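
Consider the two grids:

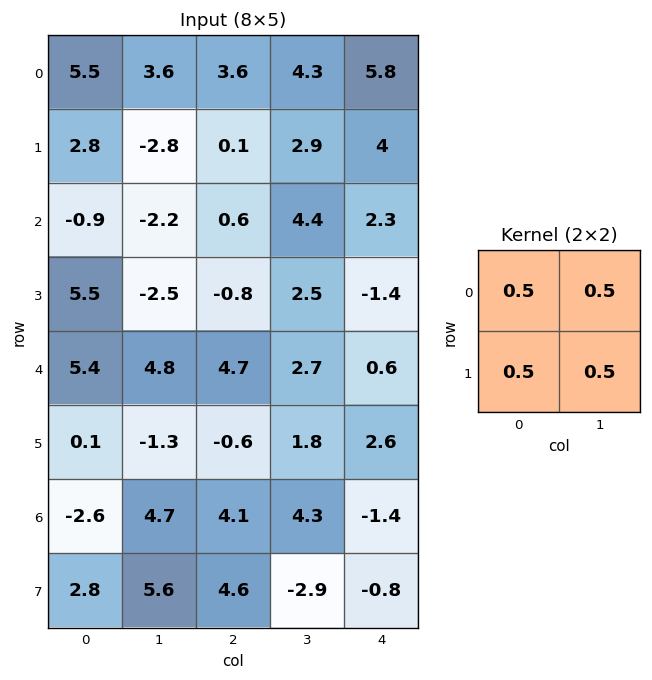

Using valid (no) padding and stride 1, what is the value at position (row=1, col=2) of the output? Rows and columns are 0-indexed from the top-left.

4

The receptive field on the input at this output position is [0.1 2.9 / 0.6 4.4]. Elementwise product with the kernel and sum: 0.1·0.5 + 2.9·0.5 + 0.6·0.5 + 4.4·0.5.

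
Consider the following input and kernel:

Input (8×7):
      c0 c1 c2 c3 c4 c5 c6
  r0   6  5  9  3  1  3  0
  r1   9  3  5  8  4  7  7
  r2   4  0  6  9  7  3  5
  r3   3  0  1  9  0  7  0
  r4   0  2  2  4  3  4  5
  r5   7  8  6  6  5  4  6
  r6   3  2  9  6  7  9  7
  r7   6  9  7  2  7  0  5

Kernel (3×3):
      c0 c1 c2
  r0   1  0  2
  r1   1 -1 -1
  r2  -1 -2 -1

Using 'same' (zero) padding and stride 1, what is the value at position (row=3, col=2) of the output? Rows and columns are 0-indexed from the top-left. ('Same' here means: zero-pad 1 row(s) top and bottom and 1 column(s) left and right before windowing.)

The receptive field on the zero-padded input at this output position is [0 6 9 / 0 1 9 / 2 2 4]. Elementwise product with the kernel and sum: 0·1 + 9·2 + 0·1 + 1·-1 + 9·-1 + 2·-1 + 2·-2 + 4·-1.

-2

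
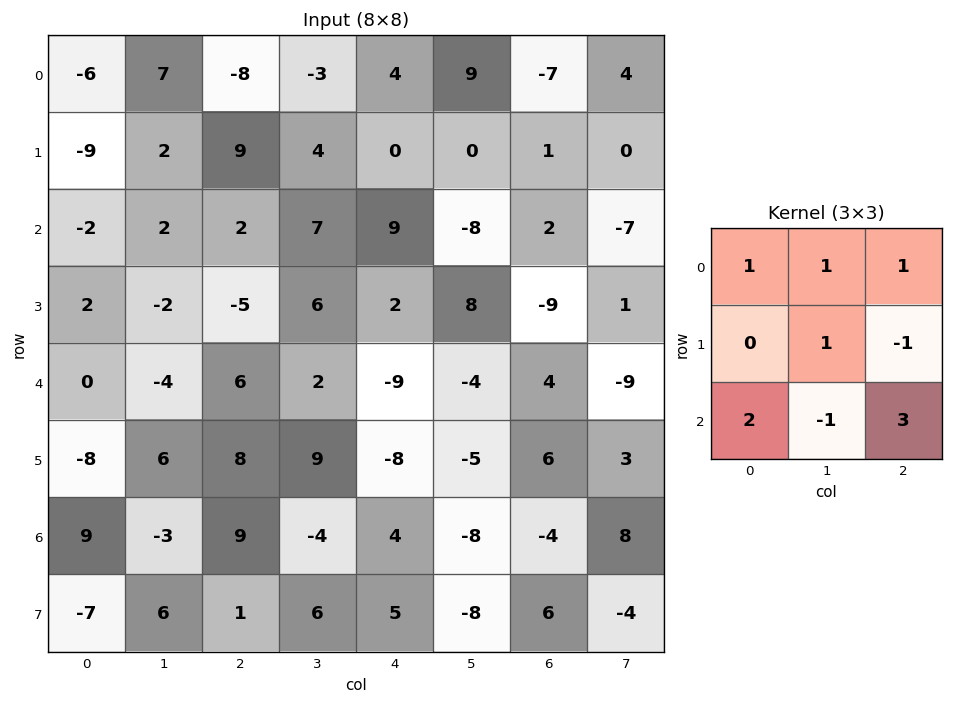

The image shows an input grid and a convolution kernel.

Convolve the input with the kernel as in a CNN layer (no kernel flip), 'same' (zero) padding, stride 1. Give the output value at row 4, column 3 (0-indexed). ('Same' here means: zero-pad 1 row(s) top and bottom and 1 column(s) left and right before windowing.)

The receptive field on the zero-padded input at this output position is [-5 6 2 / 6 2 -9 / 8 9 -8]. Elementwise product with the kernel and sum: -5·1 + 6·1 + 2·1 + 2·1 + -9·-1 + 8·2 + 9·-1 + -8·3.

-3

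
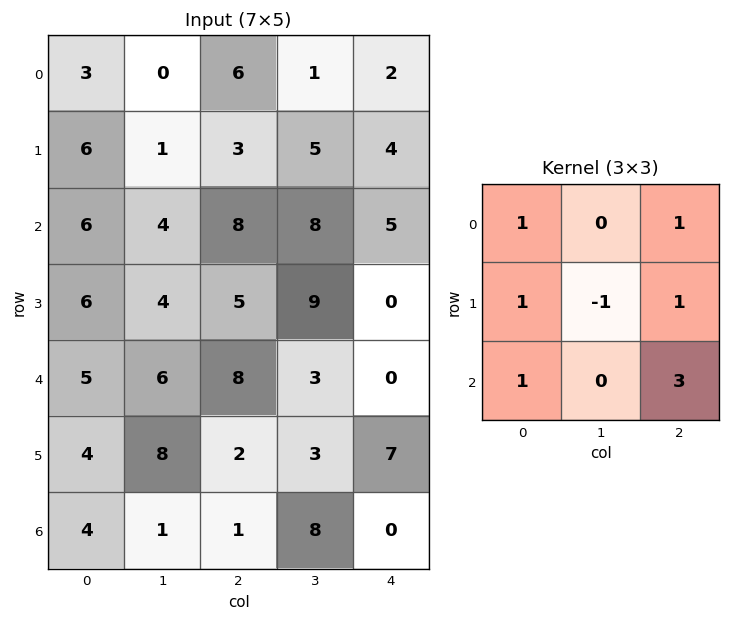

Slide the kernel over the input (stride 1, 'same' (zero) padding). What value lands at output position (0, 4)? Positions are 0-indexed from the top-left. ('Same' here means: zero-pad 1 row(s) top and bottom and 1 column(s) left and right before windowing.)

The receptive field on the zero-padded input at this output position is [0 0 0 / 1 2 0 / 5 4 0]. Elementwise product with the kernel and sum: 0·1 + 0·1 + 1·1 + 2·-1 + 0·1 + 5·1 + 0·3.

4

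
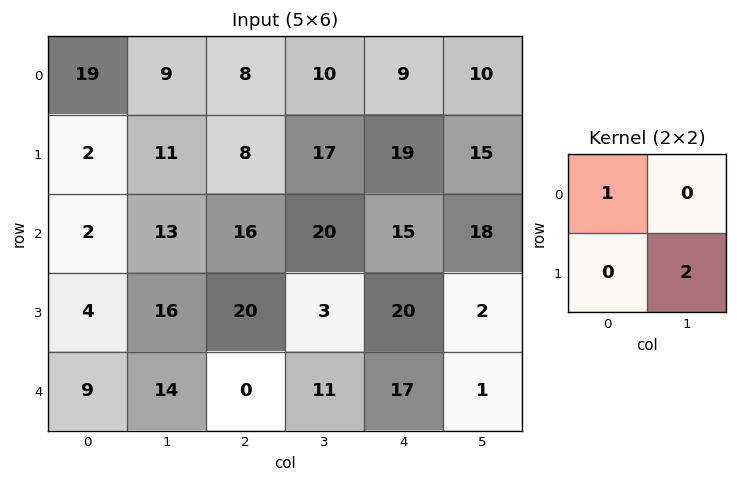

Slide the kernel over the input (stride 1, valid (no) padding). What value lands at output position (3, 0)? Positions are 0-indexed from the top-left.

The receptive field on the input at this output position is [4 16 / 9 14]. Elementwise product with the kernel and sum: 4·1 + 14·2.

32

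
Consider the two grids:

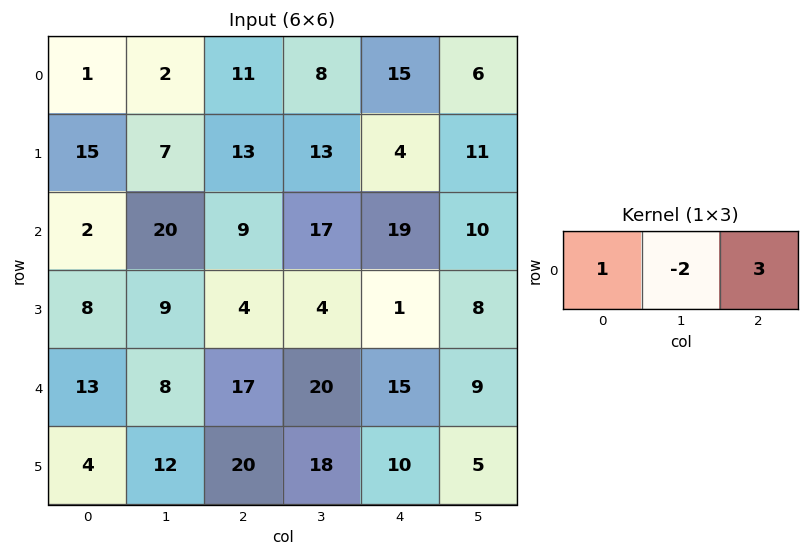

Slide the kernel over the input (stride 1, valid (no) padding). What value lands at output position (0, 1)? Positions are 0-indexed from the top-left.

The receptive field on the input at this output position is [2 11 8]. Elementwise product with the kernel and sum: 2·1 + 11·-2 + 8·3.

4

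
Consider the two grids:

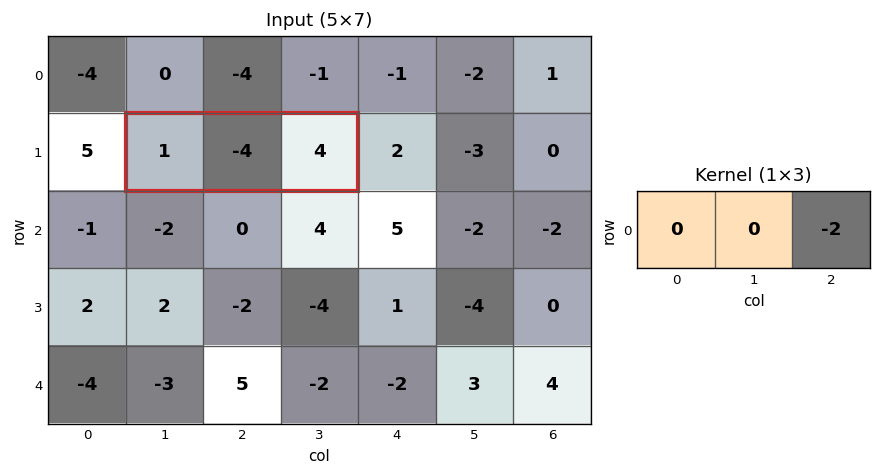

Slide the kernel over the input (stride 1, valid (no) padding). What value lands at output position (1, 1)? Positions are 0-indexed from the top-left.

-8

The receptive field on the input at this output position is [1 -4 4]. Elementwise product with the kernel and sum: 4·-2.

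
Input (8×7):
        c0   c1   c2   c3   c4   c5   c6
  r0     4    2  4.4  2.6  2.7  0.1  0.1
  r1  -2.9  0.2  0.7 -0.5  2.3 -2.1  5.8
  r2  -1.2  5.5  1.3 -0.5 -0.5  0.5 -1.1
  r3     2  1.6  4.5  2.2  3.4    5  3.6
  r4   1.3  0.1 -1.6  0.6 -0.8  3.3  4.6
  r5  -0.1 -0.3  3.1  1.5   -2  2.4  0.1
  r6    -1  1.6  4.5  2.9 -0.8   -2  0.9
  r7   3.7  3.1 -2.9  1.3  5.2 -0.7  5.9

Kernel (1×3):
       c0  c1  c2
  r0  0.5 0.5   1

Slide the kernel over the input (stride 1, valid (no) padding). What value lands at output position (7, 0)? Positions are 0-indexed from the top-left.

The receptive field on the input at this output position is [3.7 3.1 -2.9]. Elementwise product with the kernel and sum: 3.7·0.5 + 3.1·0.5 + -2.9·1.

0.5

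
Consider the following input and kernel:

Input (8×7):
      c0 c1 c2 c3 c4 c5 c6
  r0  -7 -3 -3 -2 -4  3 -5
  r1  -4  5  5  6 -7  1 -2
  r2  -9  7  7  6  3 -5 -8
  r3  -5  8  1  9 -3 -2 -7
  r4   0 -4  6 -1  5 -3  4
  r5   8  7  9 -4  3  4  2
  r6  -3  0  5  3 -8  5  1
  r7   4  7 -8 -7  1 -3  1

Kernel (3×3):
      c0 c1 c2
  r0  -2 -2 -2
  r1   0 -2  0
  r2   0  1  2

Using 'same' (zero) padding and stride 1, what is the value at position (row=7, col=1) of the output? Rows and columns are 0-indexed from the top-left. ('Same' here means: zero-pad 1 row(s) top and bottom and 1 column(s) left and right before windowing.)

-18

The receptive field on the zero-padded input at this output position is [-3 0 5 / 4 7 -8 / 0 0 0]. Elementwise product with the kernel and sum: -3·-2 + 0·-2 + 5·-2 + 7·-2 + 0·1 + 0·2.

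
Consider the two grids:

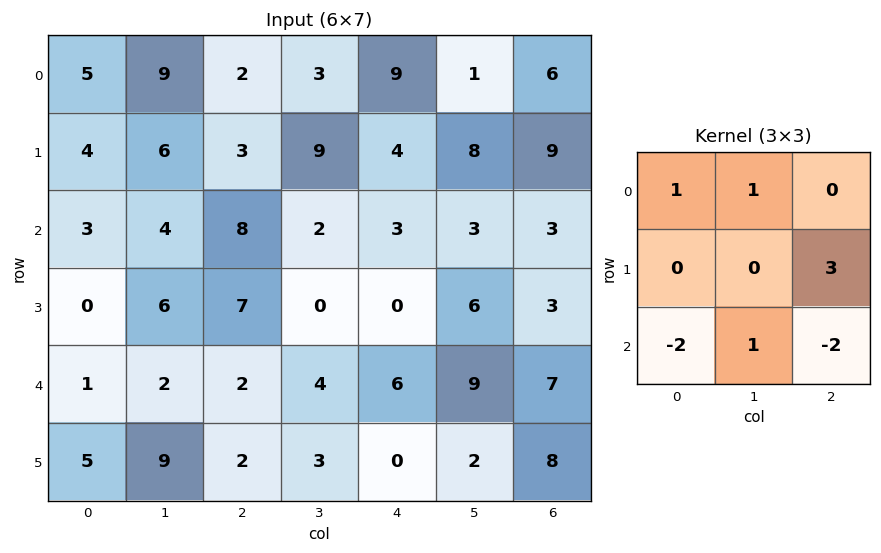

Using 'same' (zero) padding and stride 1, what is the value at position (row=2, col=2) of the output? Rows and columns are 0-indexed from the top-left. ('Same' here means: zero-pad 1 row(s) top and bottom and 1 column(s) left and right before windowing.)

The receptive field on the zero-padded input at this output position is [6 3 9 / 4 8 2 / 6 7 0]. Elementwise product with the kernel and sum: 6·1 + 3·1 + 2·3 + 6·-2 + 7·1 + 0·-2.

10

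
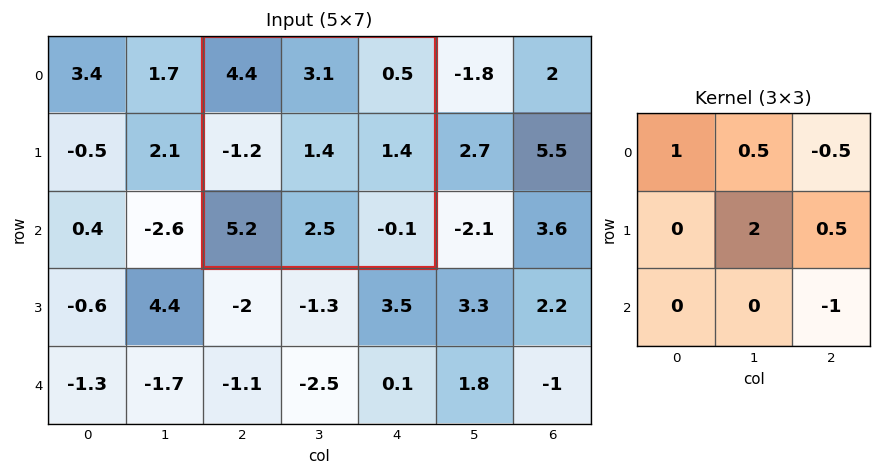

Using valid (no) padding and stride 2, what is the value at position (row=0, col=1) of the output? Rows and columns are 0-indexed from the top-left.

9.3

The receptive field on the input at this output position is [4.4 3.1 0.5 / -1.2 1.4 1.4 / 5.2 2.5 -0.1]. Elementwise product with the kernel and sum: 4.4·1 + 3.1·0.5 + 0.5·-0.5 + 1.4·2 + 1.4·0.5 + -0.1·-1.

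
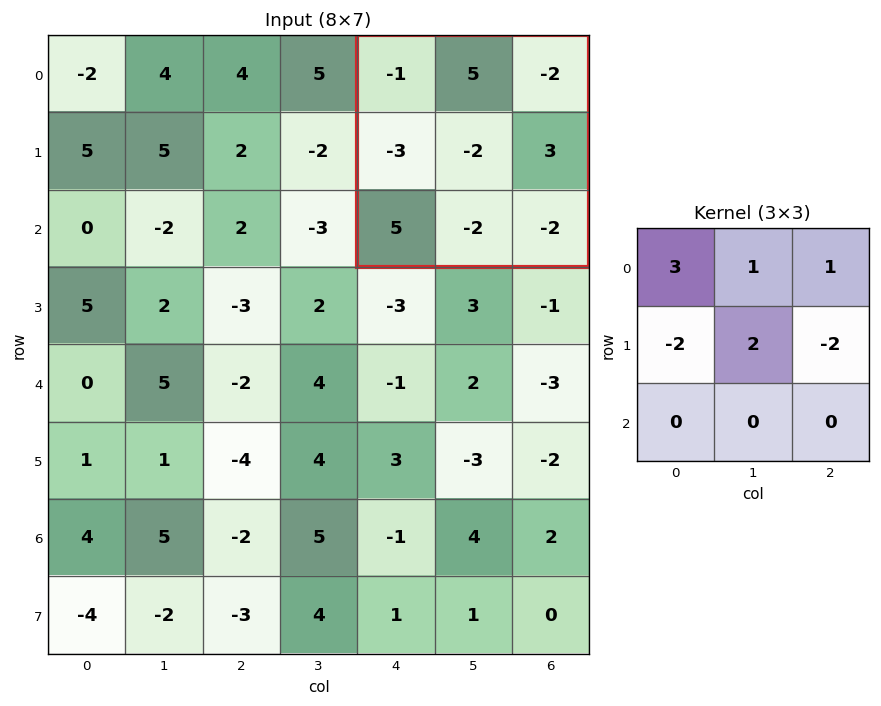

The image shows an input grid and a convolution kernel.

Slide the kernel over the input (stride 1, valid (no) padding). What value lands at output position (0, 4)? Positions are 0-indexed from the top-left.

The receptive field on the input at this output position is [-1 5 -2 / -3 -2 3 / 5 -2 -2]. Elementwise product with the kernel and sum: -1·3 + 5·1 + -2·1 + -3·-2 + -2·2 + 3·-2.

-4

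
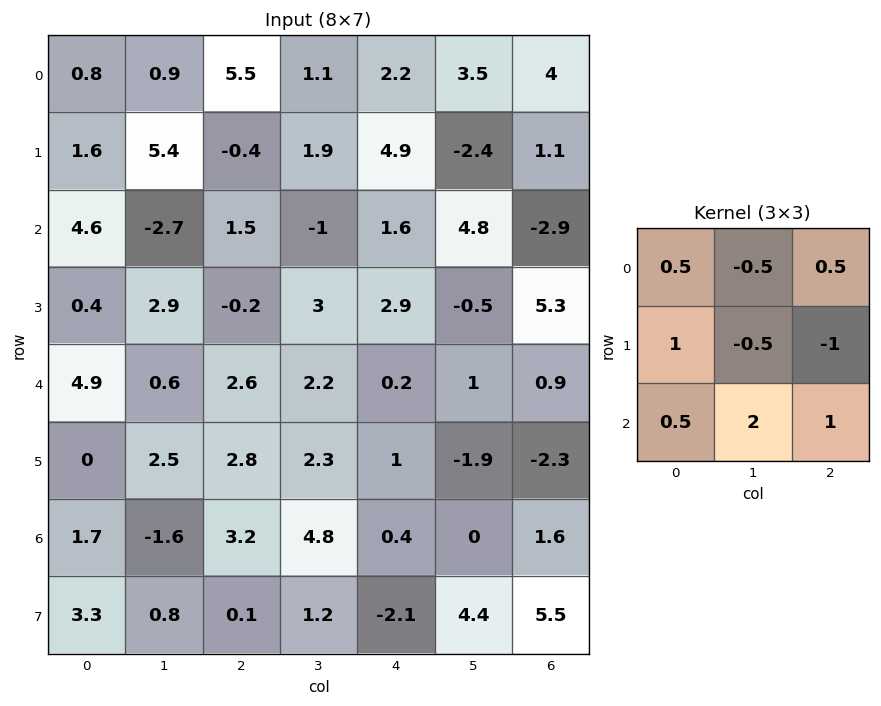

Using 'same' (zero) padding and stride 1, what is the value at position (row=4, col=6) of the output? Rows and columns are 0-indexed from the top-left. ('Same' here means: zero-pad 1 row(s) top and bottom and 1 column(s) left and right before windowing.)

The receptive field on the zero-padded input at this output position is [-0.5 5.3 0 / 1 0.9 0 / -1.9 -2.3 0]. Elementwise product with the kernel and sum: -0.5·0.5 + 5.3·-0.5 + 0·0.5 + 1·1 + 0.9·-0.5 + 0·-1 + -1.9·0.5 + -2.3·2 + 0·1.

-7.9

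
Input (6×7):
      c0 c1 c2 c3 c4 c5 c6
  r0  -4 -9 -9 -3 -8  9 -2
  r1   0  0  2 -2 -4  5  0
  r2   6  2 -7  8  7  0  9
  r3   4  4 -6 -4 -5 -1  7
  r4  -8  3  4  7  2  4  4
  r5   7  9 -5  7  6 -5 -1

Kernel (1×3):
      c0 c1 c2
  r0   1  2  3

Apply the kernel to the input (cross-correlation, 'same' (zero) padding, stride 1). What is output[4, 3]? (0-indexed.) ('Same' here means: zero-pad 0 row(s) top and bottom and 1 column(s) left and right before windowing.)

24

The receptive field on the zero-padded input at this output position is [4 7 2]. Elementwise product with the kernel and sum: 4·1 + 7·2 + 2·3.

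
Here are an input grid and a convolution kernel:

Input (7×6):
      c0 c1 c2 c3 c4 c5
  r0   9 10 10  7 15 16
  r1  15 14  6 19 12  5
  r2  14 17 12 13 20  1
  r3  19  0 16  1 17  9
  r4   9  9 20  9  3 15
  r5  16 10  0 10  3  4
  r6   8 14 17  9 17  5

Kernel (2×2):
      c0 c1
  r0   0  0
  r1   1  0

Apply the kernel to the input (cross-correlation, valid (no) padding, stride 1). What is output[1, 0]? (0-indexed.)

The receptive field on the input at this output position is [15 14 / 14 17]. Elementwise product with the kernel and sum: 14·1.

14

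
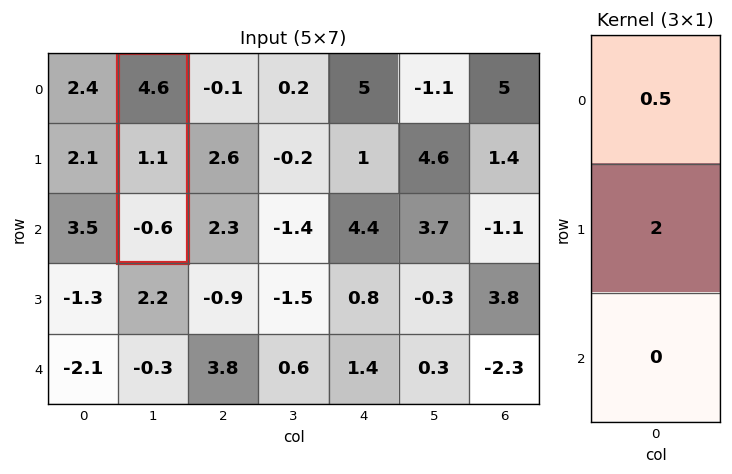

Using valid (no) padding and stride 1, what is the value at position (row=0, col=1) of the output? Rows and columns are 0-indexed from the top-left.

4.5

The receptive field on the input at this output position is [4.6 / 1.1 / -0.6]. Elementwise product with the kernel and sum: 4.6·0.5 + 1.1·2.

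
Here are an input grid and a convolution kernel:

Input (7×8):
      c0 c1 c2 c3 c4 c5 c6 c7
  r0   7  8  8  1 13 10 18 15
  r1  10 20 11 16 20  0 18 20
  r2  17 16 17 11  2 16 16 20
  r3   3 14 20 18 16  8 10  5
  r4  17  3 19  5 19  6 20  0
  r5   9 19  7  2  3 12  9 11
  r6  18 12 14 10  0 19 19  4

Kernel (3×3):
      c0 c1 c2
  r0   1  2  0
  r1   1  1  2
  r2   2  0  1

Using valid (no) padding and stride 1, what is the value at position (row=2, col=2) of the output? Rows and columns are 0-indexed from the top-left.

The receptive field on the input at this output position is [17 11 2 / 20 18 16 / 19 5 19]. Elementwise product with the kernel and sum: 17·1 + 11·2 + 20·1 + 18·1 + 16·2 + 19·2 + 19·1.

166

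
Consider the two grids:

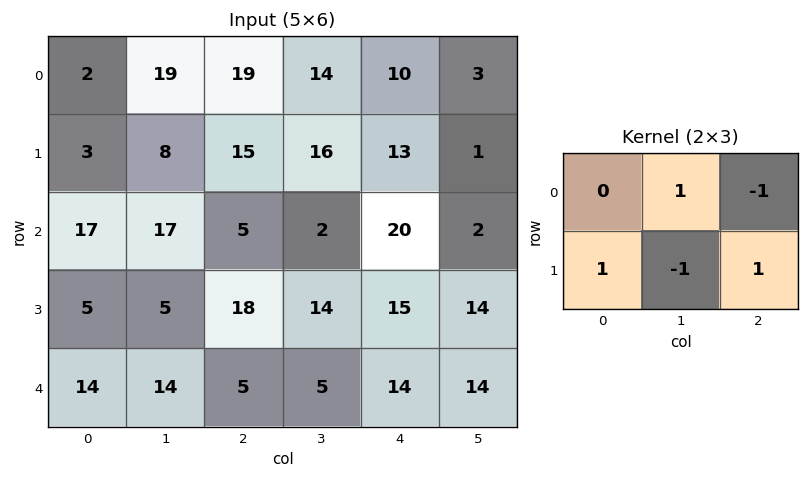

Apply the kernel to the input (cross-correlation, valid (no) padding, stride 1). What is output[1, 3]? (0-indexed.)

The receptive field on the input at this output position is [16 13 1 / 2 20 2]. Elementwise product with the kernel and sum: 13·1 + 1·-1 + 2·1 + 20·-1 + 2·1.

-4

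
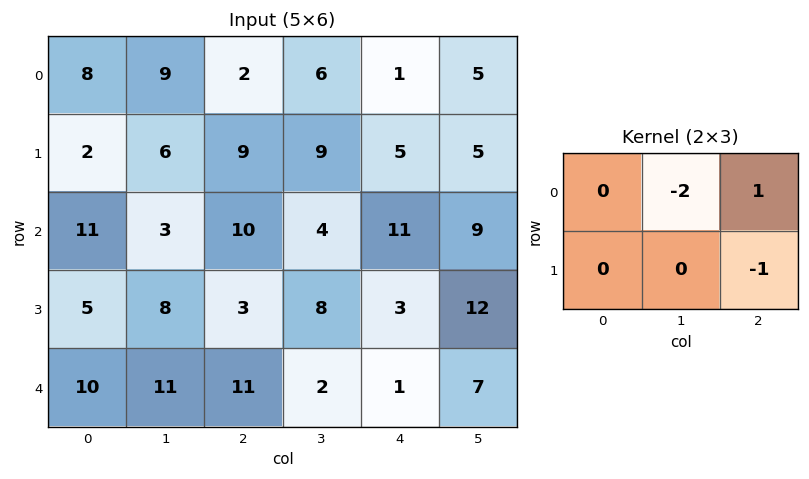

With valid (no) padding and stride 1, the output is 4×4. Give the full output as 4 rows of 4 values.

-25 -7 -16 -2
-13 -13 -24 -14
1 -24 0 -25
-24 0 -14 -1

Output[0,0]: The receptive field on the input at this output position is [8 9 2 / 2 6 9]. Elementwise product with the kernel and sum: 9·-2 + 2·1 + 9·-1.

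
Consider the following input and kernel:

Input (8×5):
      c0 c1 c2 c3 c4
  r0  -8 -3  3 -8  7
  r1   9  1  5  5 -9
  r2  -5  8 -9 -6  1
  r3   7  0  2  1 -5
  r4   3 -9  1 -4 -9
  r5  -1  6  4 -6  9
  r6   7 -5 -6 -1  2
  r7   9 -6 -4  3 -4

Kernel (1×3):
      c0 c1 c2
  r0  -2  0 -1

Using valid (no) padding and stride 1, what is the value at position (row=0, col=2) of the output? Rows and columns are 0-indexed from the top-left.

The receptive field on the input at this output position is [3 -8 7]. Elementwise product with the kernel and sum: 3·-2 + 7·-1.

-13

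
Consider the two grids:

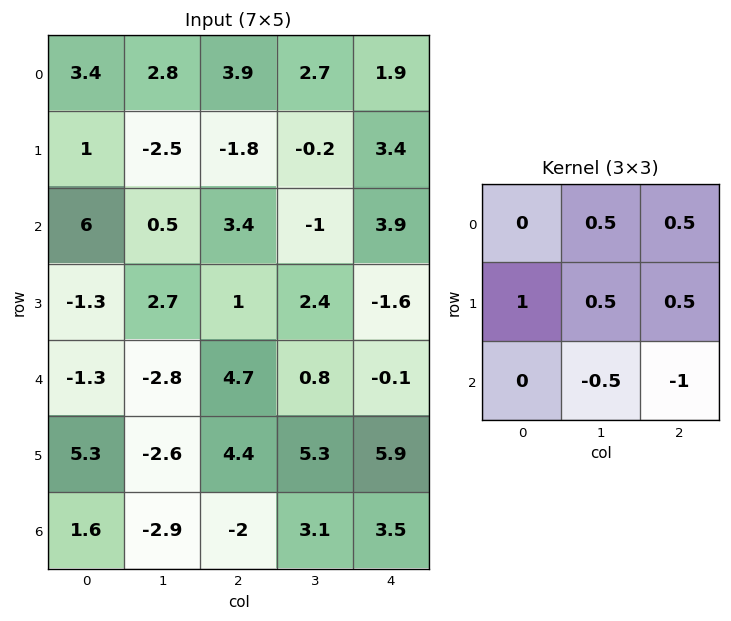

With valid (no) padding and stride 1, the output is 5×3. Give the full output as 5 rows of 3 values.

Output[0,0]: The receptive field on the input at this output position is [3.4 2.8 3.9 / 1 -2.5 -1.8 / 6 0.5 3.4]. Elementwise product with the kernel and sum: 2.8·0.5 + 3.9·0.5 + 1·1 + -2.5·0.5 + -1.8·0.5 + 0.5·-0.5 + 3.4·-1.

-1.45 -0.9 -1.3
3.45 -2.2 6.85
-0.8 2.45 2.55
-1.6 -5.85 -3.1
10.6 2.9 5.3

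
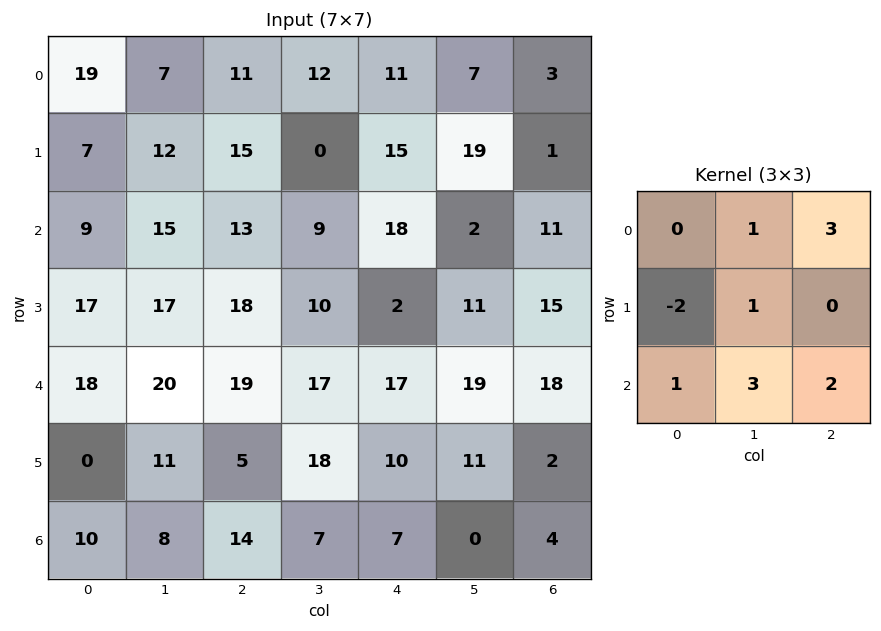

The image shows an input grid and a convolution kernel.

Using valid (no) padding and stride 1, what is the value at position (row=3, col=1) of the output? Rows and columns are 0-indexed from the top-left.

The receptive field on the input at this output position is [17 18 10 / 20 19 17 / 11 5 18]. Elementwise product with the kernel and sum: 18·1 + 10·3 + 20·-2 + 19·1 + 11·1 + 5·3 + 18·2.

89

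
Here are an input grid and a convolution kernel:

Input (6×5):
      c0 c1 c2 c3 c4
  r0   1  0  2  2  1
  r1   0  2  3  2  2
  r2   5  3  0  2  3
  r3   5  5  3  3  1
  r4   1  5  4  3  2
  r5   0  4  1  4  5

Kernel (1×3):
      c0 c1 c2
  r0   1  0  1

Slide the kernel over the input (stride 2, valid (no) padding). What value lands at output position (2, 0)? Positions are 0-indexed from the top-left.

The receptive field on the input at this output position is [1 5 4]. Elementwise product with the kernel and sum: 1·1 + 4·1.

5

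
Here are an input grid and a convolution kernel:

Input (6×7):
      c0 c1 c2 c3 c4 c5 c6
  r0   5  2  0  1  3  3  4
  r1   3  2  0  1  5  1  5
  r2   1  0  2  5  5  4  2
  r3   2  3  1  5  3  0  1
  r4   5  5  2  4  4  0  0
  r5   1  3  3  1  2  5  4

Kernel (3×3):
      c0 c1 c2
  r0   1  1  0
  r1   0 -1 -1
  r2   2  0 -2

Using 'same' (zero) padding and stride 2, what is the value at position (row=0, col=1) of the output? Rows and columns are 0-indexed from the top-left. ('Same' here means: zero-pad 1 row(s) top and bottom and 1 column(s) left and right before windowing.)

The receptive field on the zero-padded input at this output position is [0 0 0 / 2 0 1 / 2 0 1]. Elementwise product with the kernel and sum: 0·1 + 0·1 + 0·-1 + 1·-1 + 2·2 + 1·-2.

1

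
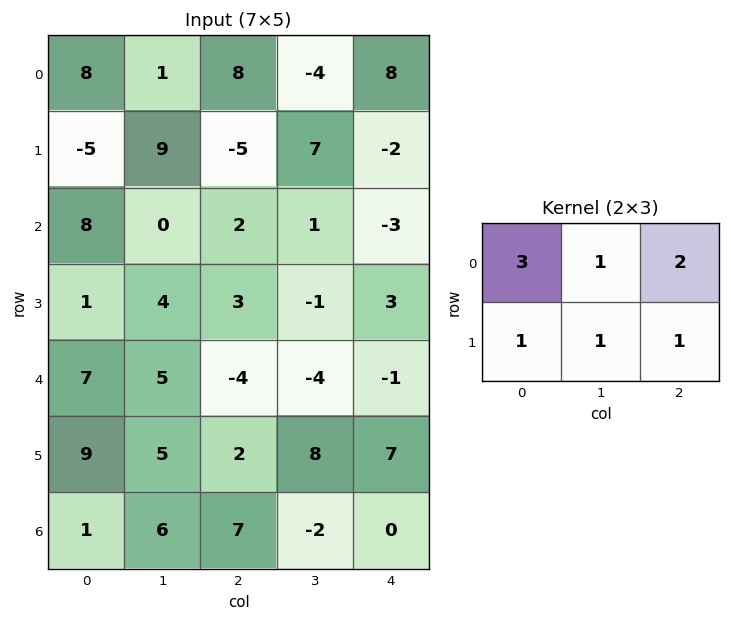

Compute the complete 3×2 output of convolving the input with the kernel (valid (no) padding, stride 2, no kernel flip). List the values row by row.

40 36
36 6
34 -1

Output[0,0]: The receptive field on the input at this output position is [8 1 8 / -5 9 -5]. Elementwise product with the kernel and sum: 8·3 + 1·1 + 8·2 + -5·1 + 9·1 + -5·1.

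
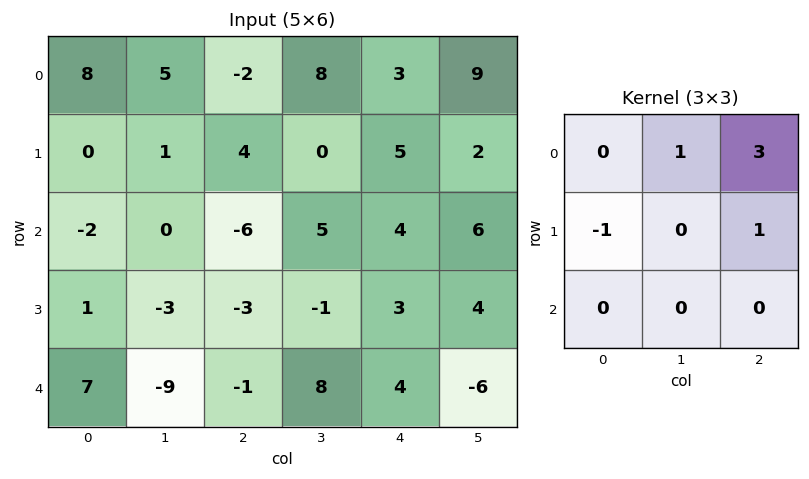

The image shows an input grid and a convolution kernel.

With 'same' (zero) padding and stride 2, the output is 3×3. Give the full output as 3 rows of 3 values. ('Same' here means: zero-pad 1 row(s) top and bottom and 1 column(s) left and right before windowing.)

Output[0,0]: The receptive field on the zero-padded input at this output position is [0 0 0 / 0 8 5 / 0 0 1]. Elementwise product with the kernel and sum: 0·1 + 0·3 + 0·-1 + 5·1.
Output[0,1]: The receptive field on the zero-padded input at this output position is [0 0 0 / 5 -2 8 / 1 4 0]. Elementwise product with the kernel and sum: 0·1 + 0·3 + 5·-1 + 8·1.

5 3 1
3 9 12
-17 11 1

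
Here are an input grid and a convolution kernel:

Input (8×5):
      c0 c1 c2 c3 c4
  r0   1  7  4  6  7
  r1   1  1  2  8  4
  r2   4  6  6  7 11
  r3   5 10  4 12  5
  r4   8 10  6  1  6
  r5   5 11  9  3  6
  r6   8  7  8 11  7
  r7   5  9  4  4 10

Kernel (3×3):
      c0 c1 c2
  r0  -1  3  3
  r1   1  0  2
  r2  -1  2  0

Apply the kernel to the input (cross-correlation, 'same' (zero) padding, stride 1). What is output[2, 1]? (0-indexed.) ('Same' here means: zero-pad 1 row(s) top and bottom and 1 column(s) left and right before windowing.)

39

The receptive field on the zero-padded input at this output position is [1 1 2 / 4 6 6 / 5 10 4]. Elementwise product with the kernel and sum: 1·-1 + 1·3 + 2·3 + 4·1 + 6·2 + 5·-1 + 10·2.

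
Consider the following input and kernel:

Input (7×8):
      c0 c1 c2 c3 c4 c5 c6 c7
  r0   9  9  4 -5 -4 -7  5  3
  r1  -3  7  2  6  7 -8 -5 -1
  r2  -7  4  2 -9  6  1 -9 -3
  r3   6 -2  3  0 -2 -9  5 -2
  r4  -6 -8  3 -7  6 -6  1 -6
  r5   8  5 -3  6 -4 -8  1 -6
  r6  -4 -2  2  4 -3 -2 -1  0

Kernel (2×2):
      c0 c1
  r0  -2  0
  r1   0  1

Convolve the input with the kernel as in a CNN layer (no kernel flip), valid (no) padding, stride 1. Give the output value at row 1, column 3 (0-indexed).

-6

The receptive field on the input at this output position is [6 7 / -9 6]. Elementwise product with the kernel and sum: 6·-2 + 6·1.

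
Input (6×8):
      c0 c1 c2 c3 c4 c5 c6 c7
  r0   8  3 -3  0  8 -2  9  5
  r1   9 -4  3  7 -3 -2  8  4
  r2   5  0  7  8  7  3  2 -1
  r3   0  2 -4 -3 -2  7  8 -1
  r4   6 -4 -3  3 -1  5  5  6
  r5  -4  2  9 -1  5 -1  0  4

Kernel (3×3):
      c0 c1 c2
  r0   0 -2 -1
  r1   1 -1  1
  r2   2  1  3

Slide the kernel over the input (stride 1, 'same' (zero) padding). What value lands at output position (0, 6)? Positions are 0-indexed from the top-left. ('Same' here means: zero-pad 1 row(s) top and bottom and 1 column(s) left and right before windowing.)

10

The receptive field on the zero-padded input at this output position is [0 0 0 / -2 9 5 / -2 8 4]. Elementwise product with the kernel and sum: 0·-2 + 0·-1 + -2·1 + 9·-1 + 5·1 + -2·2 + 8·1 + 4·3.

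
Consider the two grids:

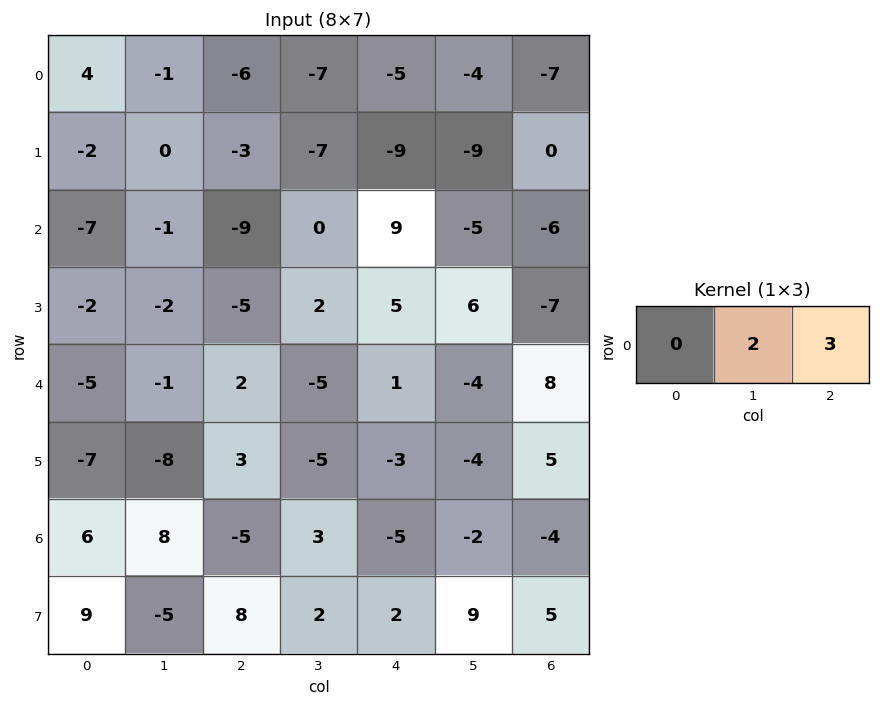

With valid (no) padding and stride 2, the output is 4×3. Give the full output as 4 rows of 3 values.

Output[0,0]: The receptive field on the input at this output position is [4 -1 -6]. Elementwise product with the kernel and sum: -1·2 + -6·3.
Output[0,1]: The receptive field on the input at this output position is [-6 -7 -5]. Elementwise product with the kernel and sum: -7·2 + -5·3.

-20 -29 -29
-29 27 -28
4 -7 16
1 -9 -16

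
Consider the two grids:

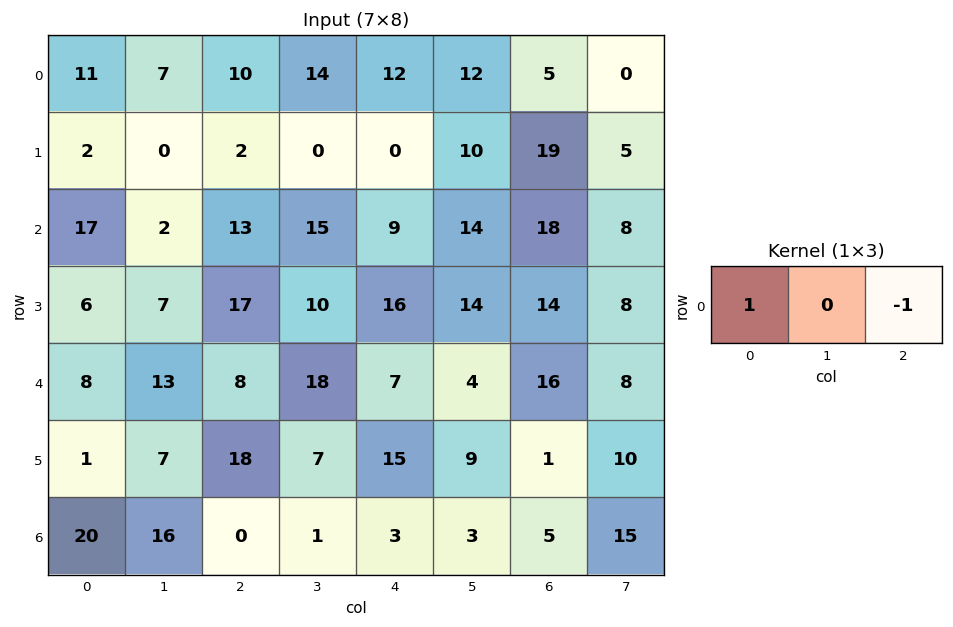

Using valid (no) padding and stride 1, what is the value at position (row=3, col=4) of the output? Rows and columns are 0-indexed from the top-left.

2

The receptive field on the input at this output position is [16 14 14]. Elementwise product with the kernel and sum: 16·1 + 14·-1.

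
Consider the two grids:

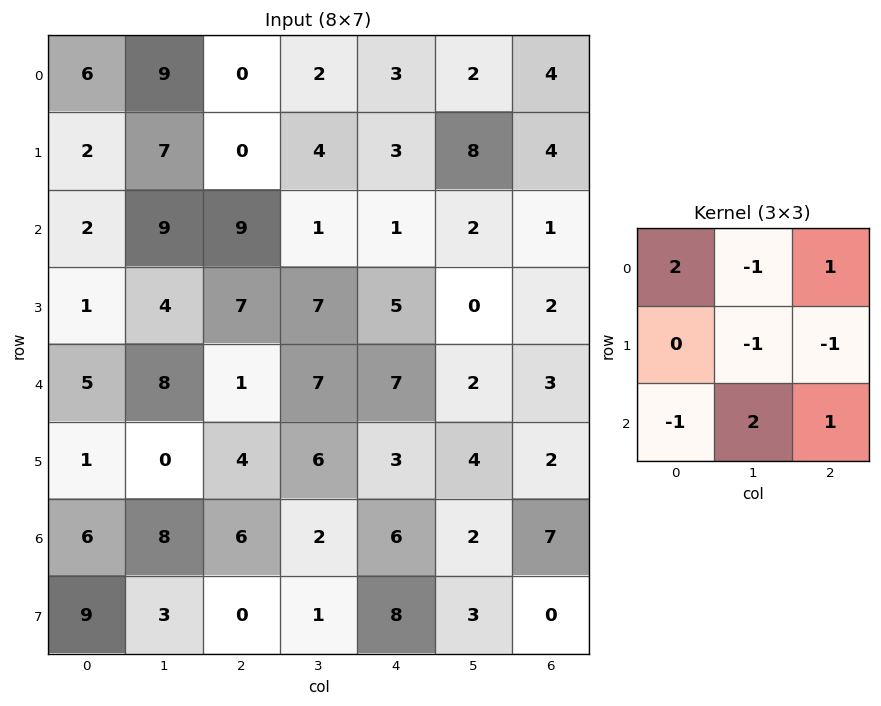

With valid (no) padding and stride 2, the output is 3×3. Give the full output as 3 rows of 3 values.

21 -12 0
5 26 -1
15 -3 14

Output[0,0]: The receptive field on the input at this output position is [6 9 0 / 2 7 0 / 2 9 9]. Elementwise product with the kernel and sum: 6·2 + 9·-1 + 0·1 + 7·-1 + 0·-1 + 2·-1 + 9·2 + 9·1.
Output[0,1]: The receptive field on the input at this output position is [0 2 3 / 0 4 3 / 9 1 1]. Elementwise product with the kernel and sum: 0·2 + 2·-1 + 3·1 + 4·-1 + 3·-1 + 9·-1 + 1·2 + 1·1.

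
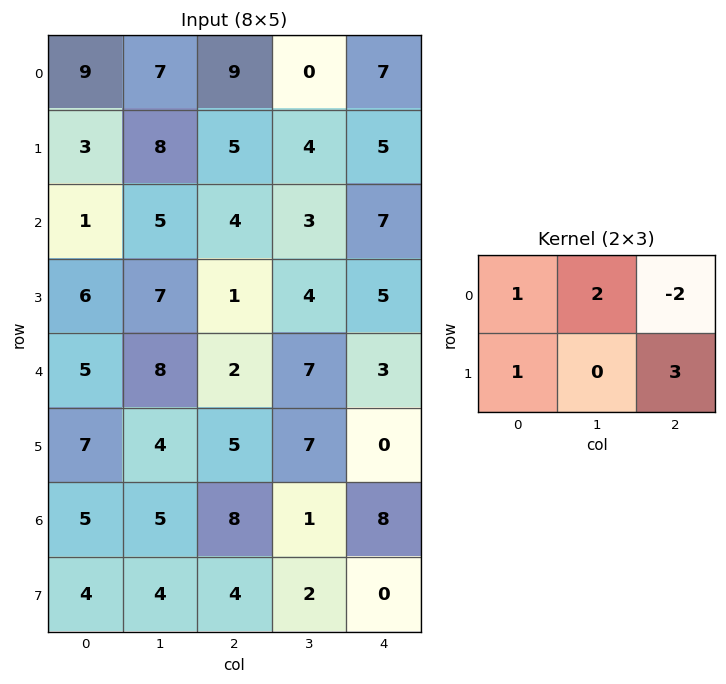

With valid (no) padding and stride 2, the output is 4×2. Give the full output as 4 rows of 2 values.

23 15
12 12
39 15
15 -2

Output[0,0]: The receptive field on the input at this output position is [9 7 9 / 3 8 5]. Elementwise product with the kernel and sum: 9·1 + 7·2 + 9·-2 + 3·1 + 5·3.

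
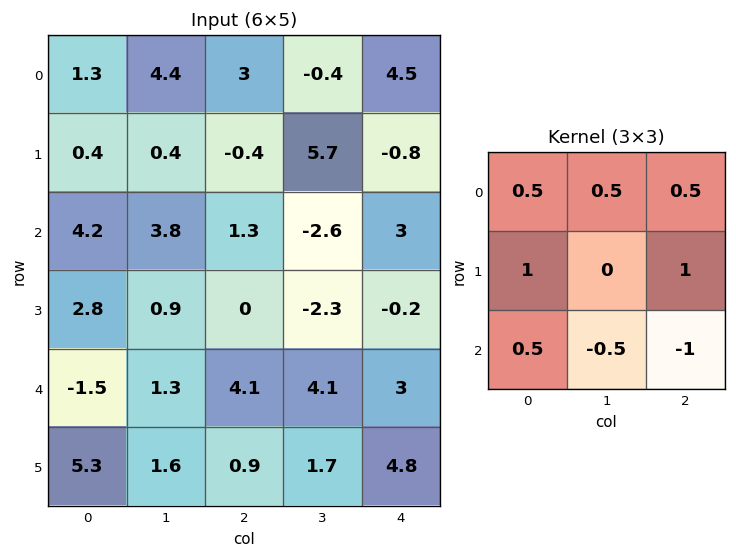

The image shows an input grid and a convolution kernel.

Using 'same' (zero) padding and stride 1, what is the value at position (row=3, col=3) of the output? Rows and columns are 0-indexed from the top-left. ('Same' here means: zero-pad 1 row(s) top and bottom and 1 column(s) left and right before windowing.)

-2.35

The receptive field on the zero-padded input at this output position is [1.3 -2.6 3 / 0 -2.3 -0.2 / 4.1 4.1 3]. Elementwise product with the kernel and sum: 1.3·0.5 + -2.6·0.5 + 3·0.5 + 0·1 + -0.2·1 + 4.1·0.5 + 4.1·-0.5 + 3·-1.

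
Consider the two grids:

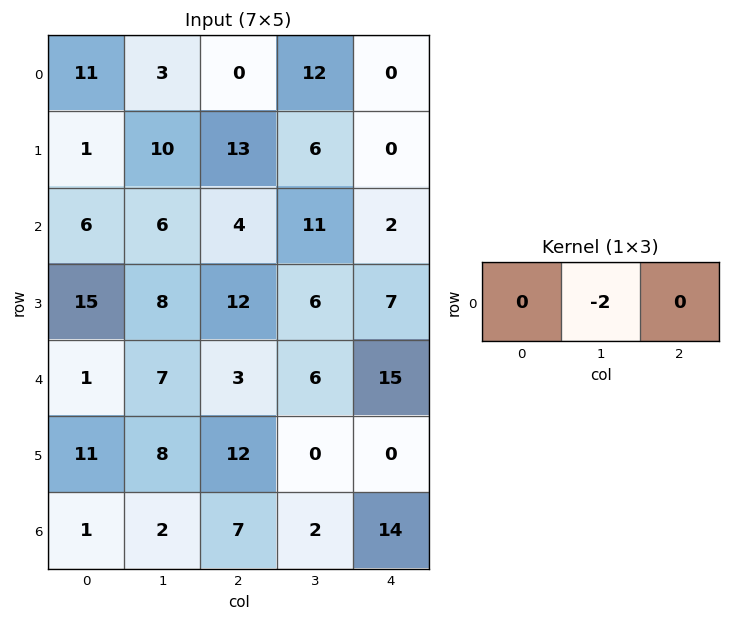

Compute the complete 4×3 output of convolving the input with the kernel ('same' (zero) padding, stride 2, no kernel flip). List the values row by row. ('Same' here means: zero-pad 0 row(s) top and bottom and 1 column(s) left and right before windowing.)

Output[0,0]: The receptive field on the zero-padded input at this output position is [0 11 3]. Elementwise product with the kernel and sum: 11·-2.
Output[0,1]: The receptive field on the zero-padded input at this output position is [3 0 12]. Elementwise product with the kernel and sum: 0·-2.

-22 0 0
-12 -8 -4
-2 -6 -30
-2 -14 -28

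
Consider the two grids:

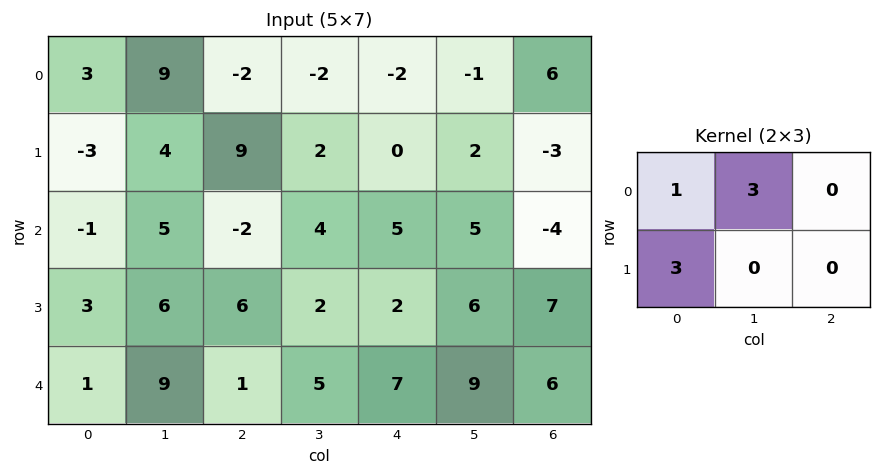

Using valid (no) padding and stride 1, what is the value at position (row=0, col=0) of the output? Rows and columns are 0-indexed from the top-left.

21

The receptive field on the input at this output position is [3 9 -2 / -3 4 9]. Elementwise product with the kernel and sum: 3·1 + 9·3 + -3·3.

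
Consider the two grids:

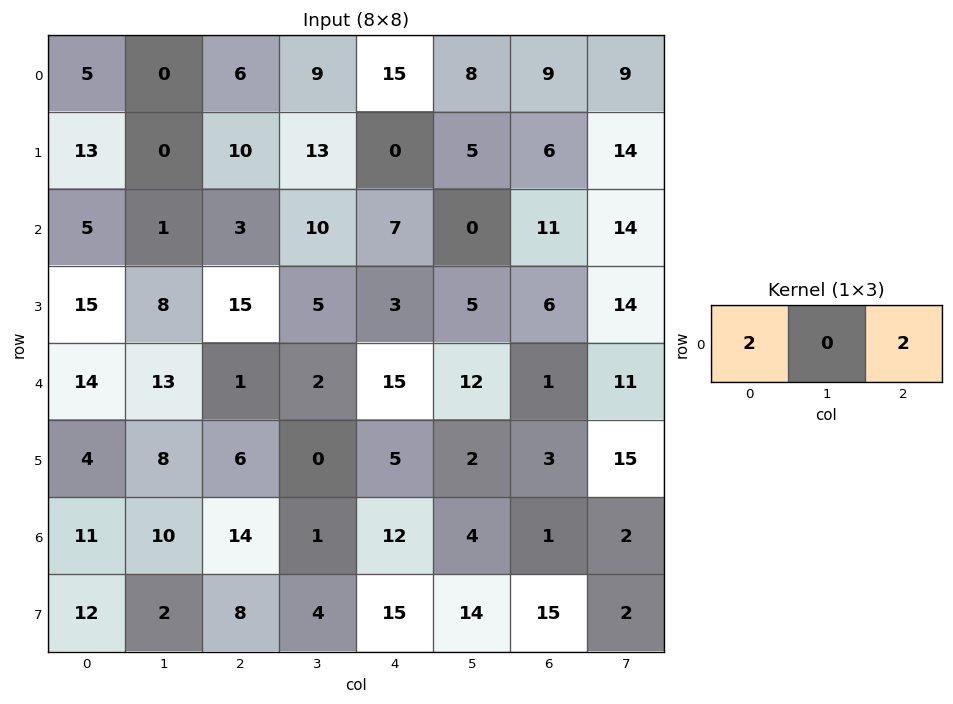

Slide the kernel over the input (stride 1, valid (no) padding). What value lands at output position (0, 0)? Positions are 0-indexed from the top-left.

22

The receptive field on the input at this output position is [5 0 6]. Elementwise product with the kernel and sum: 5·2 + 6·2.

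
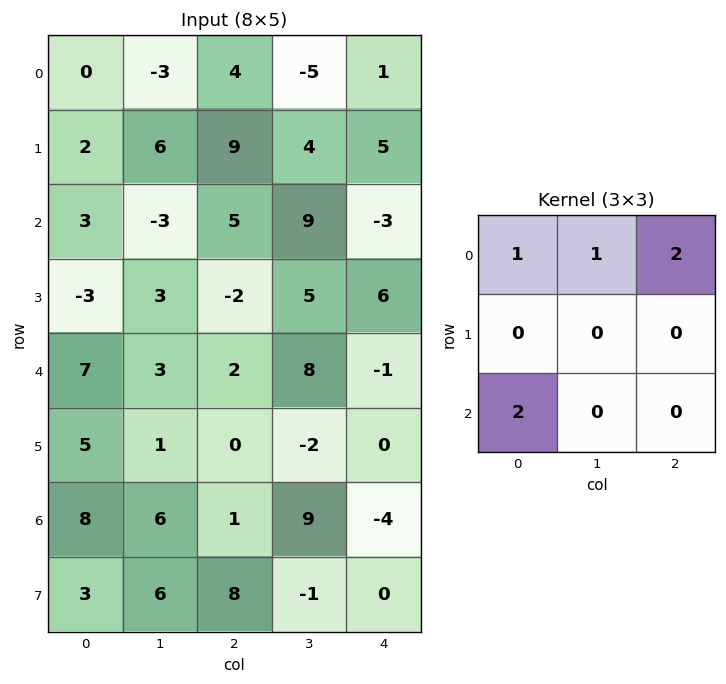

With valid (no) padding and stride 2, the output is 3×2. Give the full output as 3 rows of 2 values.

Output[0,0]: The receptive field on the input at this output position is [0 -3 4 / 2 6 9 / 3 -3 5]. Elementwise product with the kernel and sum: 0·1 + -3·1 + 4·2 + 3·2.
Output[0,1]: The receptive field on the input at this output position is [4 -5 1 / 9 4 5 / 5 9 -3]. Elementwise product with the kernel and sum: 4·1 + -5·1 + 1·2 + 5·2.

11 11
24 12
30 10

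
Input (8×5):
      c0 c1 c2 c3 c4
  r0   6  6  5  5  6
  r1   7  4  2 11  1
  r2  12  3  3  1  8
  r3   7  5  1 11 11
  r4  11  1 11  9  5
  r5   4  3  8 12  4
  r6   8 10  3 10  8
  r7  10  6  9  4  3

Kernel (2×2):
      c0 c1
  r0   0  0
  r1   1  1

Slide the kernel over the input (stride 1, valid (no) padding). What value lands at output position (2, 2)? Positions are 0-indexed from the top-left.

The receptive field on the input at this output position is [3 1 / 1 11]. Elementwise product with the kernel and sum: 1·1 + 11·1.

12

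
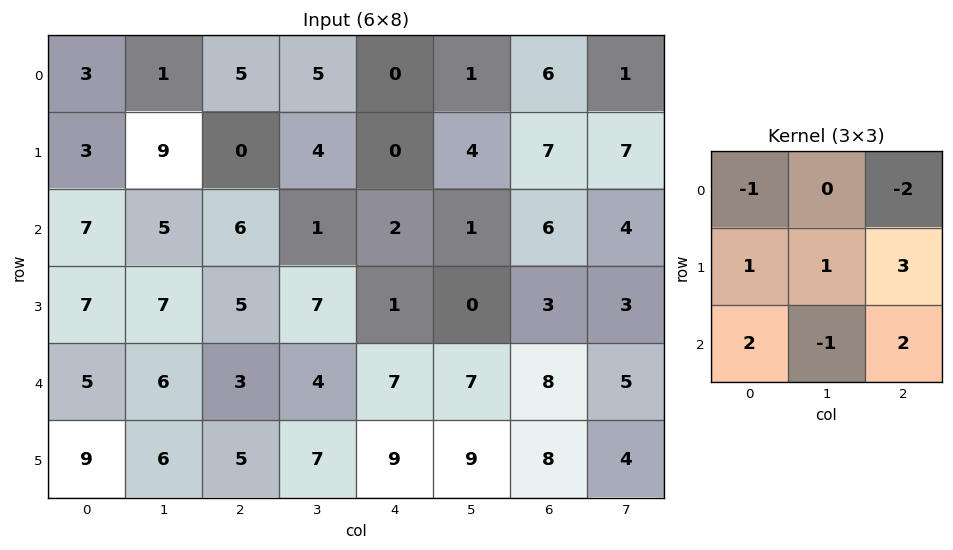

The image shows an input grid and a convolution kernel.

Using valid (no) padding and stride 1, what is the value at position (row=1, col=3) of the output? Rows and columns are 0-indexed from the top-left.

The receptive field on the input at this output position is [4 0 4 / 1 2 1 / 7 1 0]. Elementwise product with the kernel and sum: 4·-1 + 4·-2 + 1·1 + 2·1 + 1·3 + 7·2 + 1·-1 + 0·2.

7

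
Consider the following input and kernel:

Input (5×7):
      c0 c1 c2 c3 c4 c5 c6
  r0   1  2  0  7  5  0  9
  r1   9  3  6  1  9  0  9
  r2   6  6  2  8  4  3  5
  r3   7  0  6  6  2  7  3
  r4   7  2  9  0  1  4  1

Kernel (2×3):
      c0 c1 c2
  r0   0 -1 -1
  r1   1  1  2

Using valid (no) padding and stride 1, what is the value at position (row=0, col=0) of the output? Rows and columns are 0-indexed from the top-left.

22

The receptive field on the input at this output position is [1 2 0 / 9 3 6]. Elementwise product with the kernel and sum: 2·-1 + 0·-1 + 9·1 + 3·1 + 6·2.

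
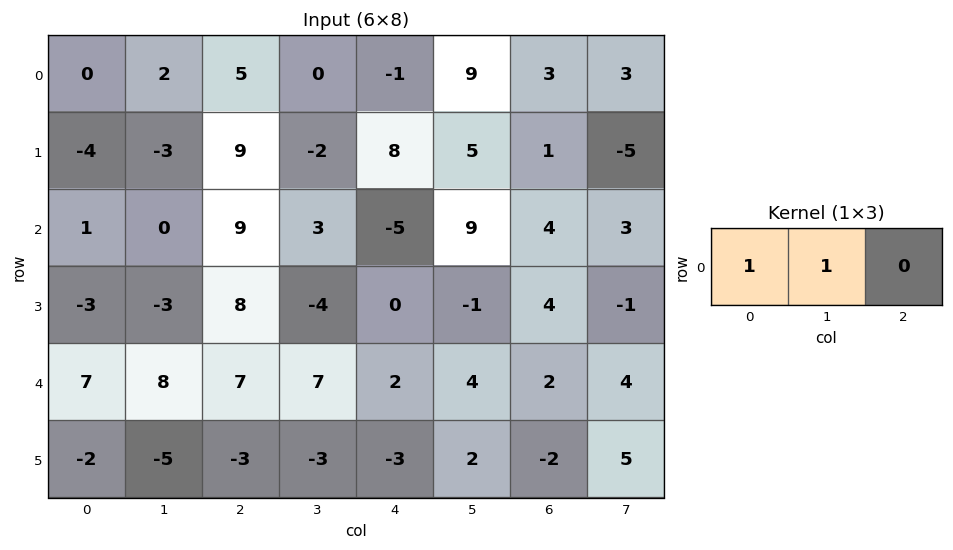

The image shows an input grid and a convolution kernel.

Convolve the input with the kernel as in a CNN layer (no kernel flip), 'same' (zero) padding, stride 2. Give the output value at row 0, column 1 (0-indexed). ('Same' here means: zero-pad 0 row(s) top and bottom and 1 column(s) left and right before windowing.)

7

The receptive field on the zero-padded input at this output position is [2 5 0]. Elementwise product with the kernel and sum: 2·1 + 5·1.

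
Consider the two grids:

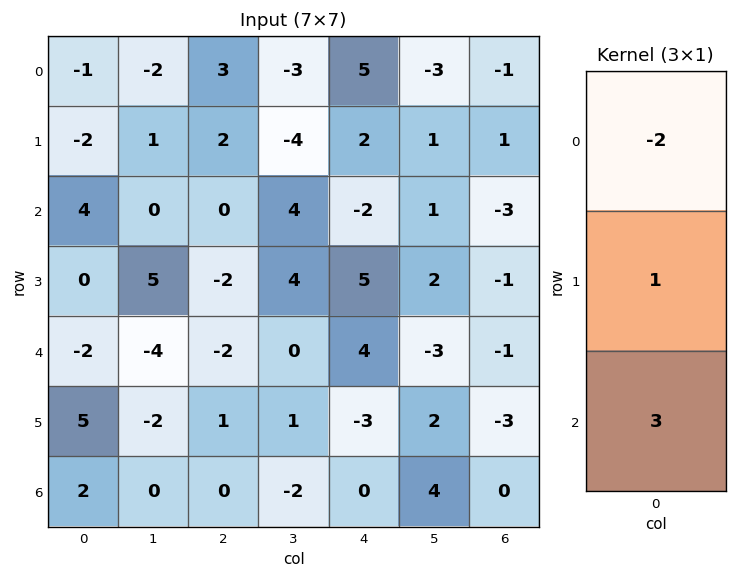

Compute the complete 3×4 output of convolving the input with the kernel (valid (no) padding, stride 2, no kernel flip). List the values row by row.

12 -4 -14 -6
-14 -8 21 2
15 5 -11 -1

Output[0,0]: The receptive field on the input at this output position is [-1 / -2 / 4]. Elementwise product with the kernel and sum: -1·-2 + -2·1 + 4·3.
Output[0,1]: The receptive field on the input at this output position is [3 / 2 / 0]. Elementwise product with the kernel and sum: 3·-2 + 2·1 + 0·3.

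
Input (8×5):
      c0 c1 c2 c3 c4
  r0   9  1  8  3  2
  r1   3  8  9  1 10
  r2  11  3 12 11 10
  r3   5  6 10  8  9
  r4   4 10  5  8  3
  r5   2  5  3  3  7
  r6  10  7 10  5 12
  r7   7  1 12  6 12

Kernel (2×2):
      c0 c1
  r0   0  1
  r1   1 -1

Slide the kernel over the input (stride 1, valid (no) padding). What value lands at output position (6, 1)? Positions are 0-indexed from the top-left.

-1

The receptive field on the input at this output position is [7 10 / 1 12]. Elementwise product with the kernel and sum: 10·1 + 1·1 + 12·-1.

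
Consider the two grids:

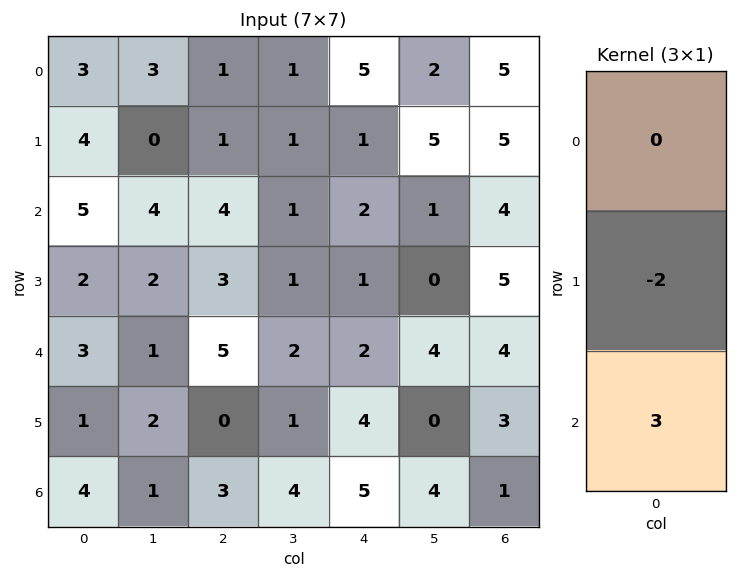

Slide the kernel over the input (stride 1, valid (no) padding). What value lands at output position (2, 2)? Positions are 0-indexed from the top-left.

The receptive field on the input at this output position is [4 / 3 / 5]. Elementwise product with the kernel and sum: 3·-2 + 5·3.

9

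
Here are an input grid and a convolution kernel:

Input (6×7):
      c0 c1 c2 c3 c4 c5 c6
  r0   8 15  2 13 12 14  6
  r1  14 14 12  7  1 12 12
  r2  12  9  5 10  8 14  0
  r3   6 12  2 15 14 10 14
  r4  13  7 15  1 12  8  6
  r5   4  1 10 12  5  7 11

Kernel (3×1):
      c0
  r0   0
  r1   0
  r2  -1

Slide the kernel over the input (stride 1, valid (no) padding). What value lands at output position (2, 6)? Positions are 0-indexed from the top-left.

The receptive field on the input at this output position is [0 / 14 / 6]. Elementwise product with the kernel and sum: 6·-1.

-6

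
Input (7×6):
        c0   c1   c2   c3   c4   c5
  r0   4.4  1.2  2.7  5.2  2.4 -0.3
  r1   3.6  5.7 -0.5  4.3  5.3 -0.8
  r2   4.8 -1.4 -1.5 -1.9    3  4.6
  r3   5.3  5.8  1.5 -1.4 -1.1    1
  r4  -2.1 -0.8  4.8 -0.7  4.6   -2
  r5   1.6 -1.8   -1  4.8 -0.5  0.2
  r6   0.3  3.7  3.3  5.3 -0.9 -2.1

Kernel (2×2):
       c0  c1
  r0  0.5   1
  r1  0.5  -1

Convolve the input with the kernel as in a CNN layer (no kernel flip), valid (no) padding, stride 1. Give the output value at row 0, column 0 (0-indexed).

The receptive field on the input at this output position is [4.4 1.2 / 3.6 5.7]. Elementwise product with the kernel and sum: 4.4·0.5 + 1.2·1 + 3.6·0.5 + 5.7·-1.

-0.5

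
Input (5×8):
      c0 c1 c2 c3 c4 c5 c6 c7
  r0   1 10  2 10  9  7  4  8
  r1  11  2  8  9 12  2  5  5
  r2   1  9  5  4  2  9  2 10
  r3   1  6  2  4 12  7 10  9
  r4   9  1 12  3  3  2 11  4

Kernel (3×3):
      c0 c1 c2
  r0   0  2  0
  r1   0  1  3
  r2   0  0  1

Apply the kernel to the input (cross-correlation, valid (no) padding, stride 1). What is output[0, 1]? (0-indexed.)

The receptive field on the input at this output position is [10 2 10 / 2 8 9 / 9 5 4]. Elementwise product with the kernel and sum: 2·2 + 8·1 + 9·3 + 4·1.

43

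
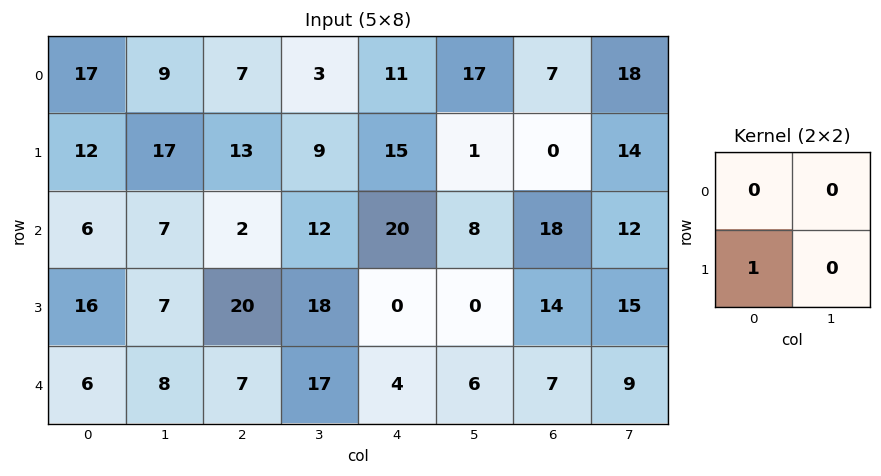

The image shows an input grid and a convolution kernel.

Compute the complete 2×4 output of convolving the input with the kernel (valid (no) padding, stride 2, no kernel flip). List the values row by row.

12 13 15 0
16 20 0 14

Output[0,0]: The receptive field on the input at this output position is [17 9 / 12 17]. Elementwise product with the kernel and sum: 12·1.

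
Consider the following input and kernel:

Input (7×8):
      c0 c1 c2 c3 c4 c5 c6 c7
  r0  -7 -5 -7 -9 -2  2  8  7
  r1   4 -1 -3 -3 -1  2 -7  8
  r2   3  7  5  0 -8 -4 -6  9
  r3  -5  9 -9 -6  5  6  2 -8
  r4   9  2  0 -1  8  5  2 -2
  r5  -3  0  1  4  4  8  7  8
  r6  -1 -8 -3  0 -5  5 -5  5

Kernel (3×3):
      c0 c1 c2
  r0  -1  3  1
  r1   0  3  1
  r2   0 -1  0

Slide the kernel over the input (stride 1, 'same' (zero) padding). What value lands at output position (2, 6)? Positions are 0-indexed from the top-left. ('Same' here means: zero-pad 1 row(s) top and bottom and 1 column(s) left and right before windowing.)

The receptive field on the zero-padded input at this output position is [2 -7 8 / -4 -6 9 / 6 2 -8]. Elementwise product with the kernel and sum: 2·-1 + -7·3 + 8·1 + -6·3 + 9·1 + 2·-1.

-26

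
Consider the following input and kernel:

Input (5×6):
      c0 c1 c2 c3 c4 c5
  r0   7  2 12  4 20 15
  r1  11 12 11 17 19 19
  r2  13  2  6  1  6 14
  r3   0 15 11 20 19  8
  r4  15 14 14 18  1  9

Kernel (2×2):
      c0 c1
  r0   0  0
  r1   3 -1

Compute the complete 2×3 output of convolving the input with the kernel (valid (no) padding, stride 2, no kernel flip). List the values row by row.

Output[0,0]: The receptive field on the input at this output position is [7 2 / 11 12]. Elementwise product with the kernel and sum: 11·3 + 12·-1.
Output[0,1]: The receptive field on the input at this output position is [12 4 / 11 17]. Elementwise product with the kernel and sum: 11·3 + 17·-1.

21 16 38
-15 13 49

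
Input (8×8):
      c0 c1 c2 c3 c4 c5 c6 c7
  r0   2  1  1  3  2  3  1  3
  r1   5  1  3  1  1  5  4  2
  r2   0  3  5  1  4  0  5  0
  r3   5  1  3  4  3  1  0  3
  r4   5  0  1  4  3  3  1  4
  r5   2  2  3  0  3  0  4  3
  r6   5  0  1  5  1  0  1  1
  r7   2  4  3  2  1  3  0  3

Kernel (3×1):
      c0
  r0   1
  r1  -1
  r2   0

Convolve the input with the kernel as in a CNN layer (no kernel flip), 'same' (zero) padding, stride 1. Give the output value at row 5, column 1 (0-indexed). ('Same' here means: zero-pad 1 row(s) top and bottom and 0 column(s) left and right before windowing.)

The receptive field on the zero-padded input at this output position is [0 / 2 / 0]. Elementwise product with the kernel and sum: 0·1 + 2·-1.

-2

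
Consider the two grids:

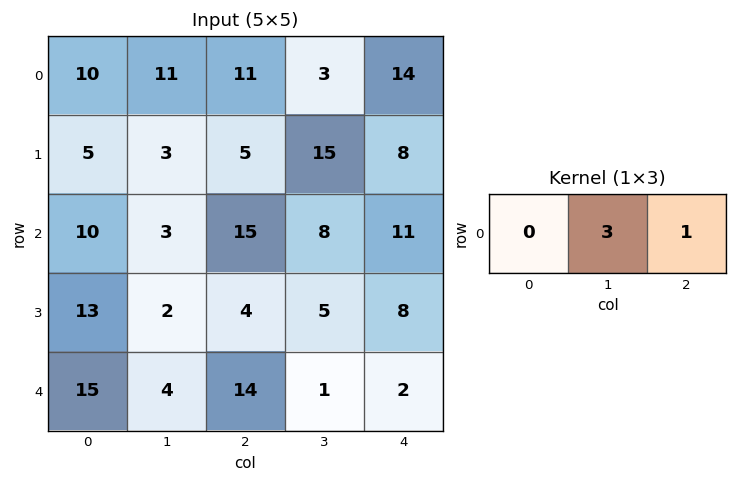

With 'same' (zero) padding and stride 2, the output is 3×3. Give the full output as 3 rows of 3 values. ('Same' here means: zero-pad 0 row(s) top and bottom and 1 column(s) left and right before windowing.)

Output[0,0]: The receptive field on the zero-padded input at this output position is [0 10 11]. Elementwise product with the kernel and sum: 10·3 + 11·1.
Output[0,1]: The receptive field on the zero-padded input at this output position is [11 11 3]. Elementwise product with the kernel and sum: 11·3 + 3·1.

41 36 42
33 53 33
49 43 6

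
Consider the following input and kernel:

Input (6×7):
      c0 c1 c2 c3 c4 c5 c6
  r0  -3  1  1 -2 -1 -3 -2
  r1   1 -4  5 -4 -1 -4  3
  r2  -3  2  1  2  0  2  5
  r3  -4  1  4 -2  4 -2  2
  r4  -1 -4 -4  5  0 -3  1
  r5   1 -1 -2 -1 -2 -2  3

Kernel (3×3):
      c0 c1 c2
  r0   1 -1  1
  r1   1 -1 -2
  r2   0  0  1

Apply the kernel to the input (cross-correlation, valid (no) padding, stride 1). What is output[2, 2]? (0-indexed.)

-3

The receptive field on the input at this output position is [1 2 0 / 4 -2 4 / -4 5 0]. Elementwise product with the kernel and sum: 1·1 + 2·-1 + 0·1 + 4·1 + -2·-1 + 4·-2 + 0·1.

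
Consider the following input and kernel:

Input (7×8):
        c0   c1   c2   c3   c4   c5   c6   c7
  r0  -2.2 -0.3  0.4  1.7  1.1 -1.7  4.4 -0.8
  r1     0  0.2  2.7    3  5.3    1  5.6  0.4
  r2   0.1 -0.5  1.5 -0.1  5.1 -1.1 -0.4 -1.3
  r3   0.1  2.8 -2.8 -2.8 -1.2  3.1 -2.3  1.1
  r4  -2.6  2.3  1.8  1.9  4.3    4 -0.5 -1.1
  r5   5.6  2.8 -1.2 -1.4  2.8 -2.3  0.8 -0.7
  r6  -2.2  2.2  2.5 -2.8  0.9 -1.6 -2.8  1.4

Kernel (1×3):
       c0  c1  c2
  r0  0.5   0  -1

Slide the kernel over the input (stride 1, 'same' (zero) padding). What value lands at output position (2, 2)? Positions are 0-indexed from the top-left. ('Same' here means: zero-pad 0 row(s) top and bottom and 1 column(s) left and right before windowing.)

The receptive field on the zero-padded input at this output position is [-0.5 1.5 -0.1]. Elementwise product with the kernel and sum: -0.5·0.5 + -0.1·-1.

-0.15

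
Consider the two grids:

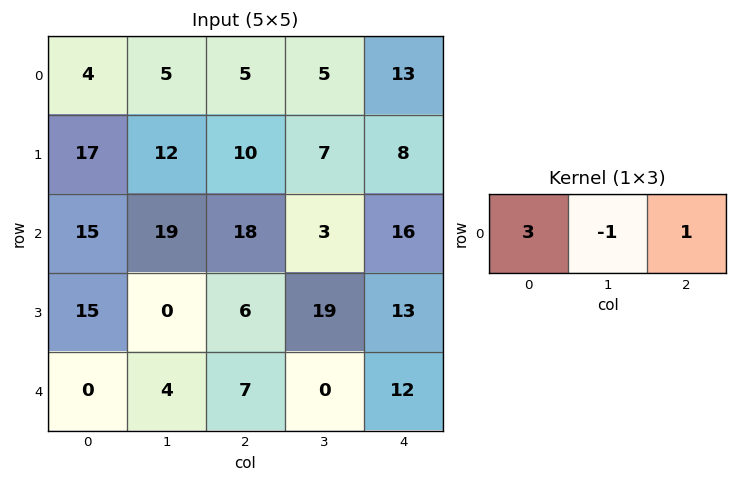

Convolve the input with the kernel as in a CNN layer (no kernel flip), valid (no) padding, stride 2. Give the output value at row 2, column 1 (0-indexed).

33

The receptive field on the input at this output position is [7 0 12]. Elementwise product with the kernel and sum: 7·3 + 0·-1 + 12·1.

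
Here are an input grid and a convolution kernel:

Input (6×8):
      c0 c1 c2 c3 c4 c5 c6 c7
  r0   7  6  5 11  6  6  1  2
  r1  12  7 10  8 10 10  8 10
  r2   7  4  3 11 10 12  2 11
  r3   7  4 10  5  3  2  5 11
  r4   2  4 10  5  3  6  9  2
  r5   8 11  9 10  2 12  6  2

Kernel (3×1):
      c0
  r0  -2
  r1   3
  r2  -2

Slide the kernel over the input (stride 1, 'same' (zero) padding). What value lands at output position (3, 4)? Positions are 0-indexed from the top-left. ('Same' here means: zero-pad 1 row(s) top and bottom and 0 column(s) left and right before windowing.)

-17

The receptive field on the zero-padded input at this output position is [10 / 3 / 3]. Elementwise product with the kernel and sum: 10·-2 + 3·3 + 3·-2.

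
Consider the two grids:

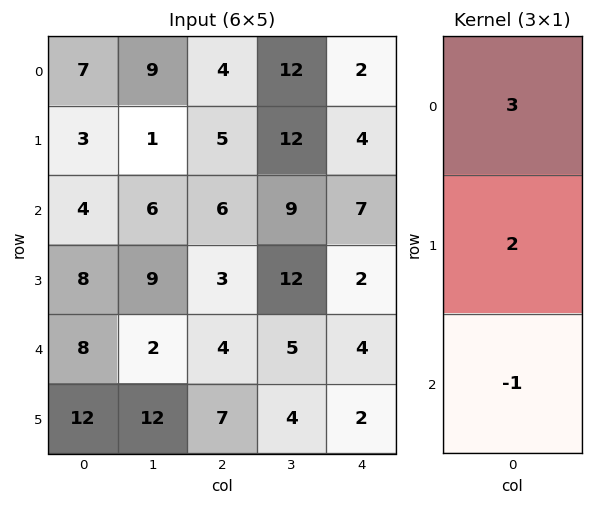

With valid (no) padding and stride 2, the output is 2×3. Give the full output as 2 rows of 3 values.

Output[0,0]: The receptive field on the input at this output position is [7 / 3 / 4]. Elementwise product with the kernel and sum: 7·3 + 3·2 + 4·-1.

23 16 7
20 20 21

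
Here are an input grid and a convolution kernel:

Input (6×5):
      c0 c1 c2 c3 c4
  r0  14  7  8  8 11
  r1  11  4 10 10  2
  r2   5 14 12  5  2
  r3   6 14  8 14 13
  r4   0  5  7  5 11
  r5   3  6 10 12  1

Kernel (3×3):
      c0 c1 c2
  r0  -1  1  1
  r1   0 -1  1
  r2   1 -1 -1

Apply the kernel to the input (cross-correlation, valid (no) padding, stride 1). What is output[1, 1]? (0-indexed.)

The receptive field on the input at this output position is [4 10 10 / 14 12 5 / 14 8 14]. Elementwise product with the kernel and sum: 4·-1 + 10·1 + 10·1 + 12·-1 + 5·1 + 14·1 + 8·-1 + 14·-1.

1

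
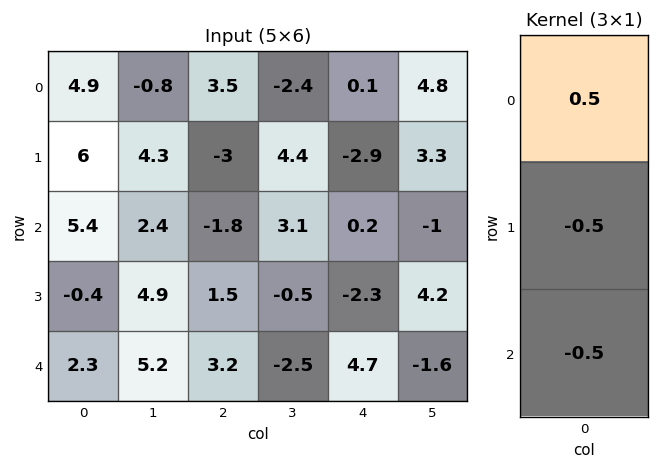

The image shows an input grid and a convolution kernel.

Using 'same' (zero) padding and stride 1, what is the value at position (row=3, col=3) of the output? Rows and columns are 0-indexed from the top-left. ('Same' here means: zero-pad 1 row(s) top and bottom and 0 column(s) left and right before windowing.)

The receptive field on the zero-padded input at this output position is [3.1 / -0.5 / -2.5]. Elementwise product with the kernel and sum: 3.1·0.5 + -0.5·-0.5 + -2.5·-0.5.

3.05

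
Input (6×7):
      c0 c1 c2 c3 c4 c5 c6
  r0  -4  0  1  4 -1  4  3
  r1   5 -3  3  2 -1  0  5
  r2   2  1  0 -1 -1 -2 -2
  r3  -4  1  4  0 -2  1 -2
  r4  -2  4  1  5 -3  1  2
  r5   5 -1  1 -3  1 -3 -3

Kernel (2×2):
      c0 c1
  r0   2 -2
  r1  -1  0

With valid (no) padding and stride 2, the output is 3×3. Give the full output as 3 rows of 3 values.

-13 -9 -9
6 -2 4
-17 -9 -9

Output[0,0]: The receptive field on the input at this output position is [-4 0 / 5 -3]. Elementwise product with the kernel and sum: -4·2 + 0·-2 + 5·-1.
Output[0,1]: The receptive field on the input at this output position is [1 4 / 3 2]. Elementwise product with the kernel and sum: 1·2 + 4·-2 + 3·-1.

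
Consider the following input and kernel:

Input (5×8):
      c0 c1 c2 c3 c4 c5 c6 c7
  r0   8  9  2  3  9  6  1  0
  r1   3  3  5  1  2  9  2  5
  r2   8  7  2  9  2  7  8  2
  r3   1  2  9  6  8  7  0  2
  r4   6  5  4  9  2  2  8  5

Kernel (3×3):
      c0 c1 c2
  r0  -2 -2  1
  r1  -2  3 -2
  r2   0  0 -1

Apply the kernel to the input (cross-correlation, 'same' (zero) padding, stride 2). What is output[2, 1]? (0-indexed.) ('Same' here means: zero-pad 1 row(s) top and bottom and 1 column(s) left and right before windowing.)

-32

The receptive field on the zero-padded input at this output position is [2 9 6 / 5 4 9 / 0 0 0]. Elementwise product with the kernel and sum: 2·-2 + 9·-2 + 6·1 + 5·-2 + 4·3 + 9·-2 + 0·-1.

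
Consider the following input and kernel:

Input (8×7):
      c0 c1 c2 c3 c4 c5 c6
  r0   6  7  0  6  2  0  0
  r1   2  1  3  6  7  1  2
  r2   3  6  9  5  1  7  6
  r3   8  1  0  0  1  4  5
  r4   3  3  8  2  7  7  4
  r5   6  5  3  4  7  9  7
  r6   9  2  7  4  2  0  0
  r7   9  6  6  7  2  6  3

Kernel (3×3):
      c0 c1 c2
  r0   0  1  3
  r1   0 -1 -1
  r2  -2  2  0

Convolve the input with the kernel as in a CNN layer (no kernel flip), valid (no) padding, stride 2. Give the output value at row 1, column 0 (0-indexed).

The receptive field on the input at this output position is [3 6 9 / 8 1 0 / 3 3 8]. Elementwise product with the kernel and sum: 6·1 + 9·3 + 1·-1 + 0·-1 + 3·-2 + 3·2.

32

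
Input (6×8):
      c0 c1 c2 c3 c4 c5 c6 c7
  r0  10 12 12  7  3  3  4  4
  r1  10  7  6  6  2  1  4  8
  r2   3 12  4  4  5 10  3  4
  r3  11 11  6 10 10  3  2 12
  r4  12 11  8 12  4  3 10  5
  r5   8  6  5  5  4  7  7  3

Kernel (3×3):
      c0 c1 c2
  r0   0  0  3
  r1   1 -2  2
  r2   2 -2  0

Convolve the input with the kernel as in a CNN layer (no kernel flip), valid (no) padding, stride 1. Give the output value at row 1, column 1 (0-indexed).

40

The receptive field on the input at this output position is [7 6 6 / 12 4 4 / 11 6 10]. Elementwise product with the kernel and sum: 6·3 + 12·1 + 4·-2 + 4·2 + 11·2 + 6·-2.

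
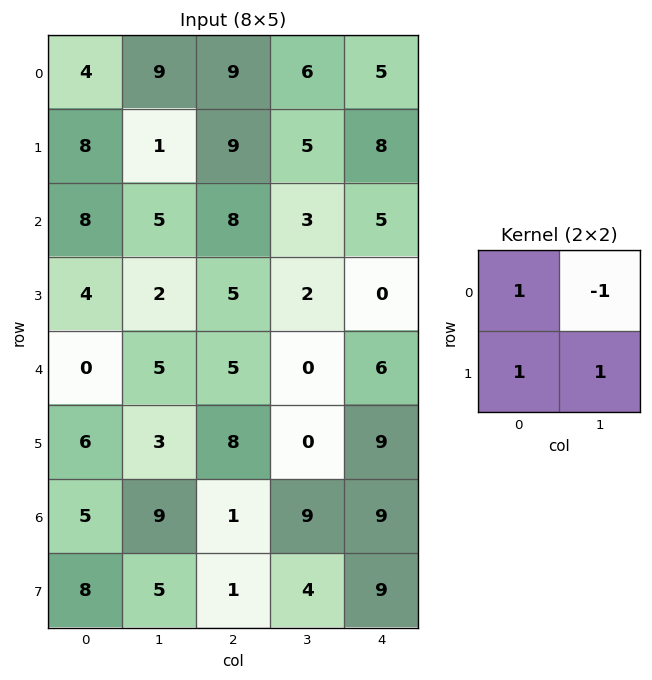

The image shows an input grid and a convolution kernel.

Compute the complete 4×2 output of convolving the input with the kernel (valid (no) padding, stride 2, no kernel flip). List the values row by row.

Output[0,0]: The receptive field on the input at this output position is [4 9 / 8 1]. Elementwise product with the kernel and sum: 4·1 + 9·-1 + 8·1 + 1·1.

4 17
9 12
4 13
9 -3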